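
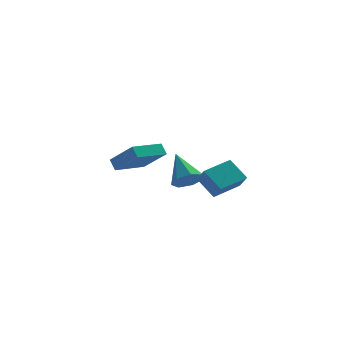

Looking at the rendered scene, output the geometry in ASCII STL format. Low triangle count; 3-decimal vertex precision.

solid 
facet normal -0.356 0.549 0.757
outer loop
vertex -2.579 1.786 3.239
vertex -0.985 3.229 2.942
vertex -3.827 2.882 1.858
endloop
endfacet
facet normal -0.735 -0.664 0.137
outer loop
vertex -3.535 2.431 1.238
vertex -2.579 1.786 3.239
vertex -3.827 2.882 1.858
endloop
endfacet
facet normal -0.356 0.549 0.757
outer loop
vertex -3.827 2.882 1.858
vertex -0.985 3.229 2.942
vertex -2.233 4.324 1.561
endloop
endfacet
facet normal -0.577 0.506 -0.640
outer loop
vertex -2.233 4.324 1.561
vertex -3.535 2.431 1.238
vertex -3.827 2.882 1.858
endloop
endfacet
facet normal 0.578 -0.506 0.640
outer loop
vertex -2.579 1.786 3.239
vertex -0.693 2.778 2.322
vertex -0.985 3.229 2.942
endloop
endfacet
facet normal -0.734 -0.665 0.137
outer loop
vertex -2.287 1.336 2.619
vertex -2.579 1.786 3.239
vertex -3.535 2.431 1.238
endloop
endfacet
facet normal 0.578 -0.507 0.640
outer loop
vertex -2.287 1.336 2.619
vertex -0.693 2.778 2.322
vertex -2.579 1.786 3.239
endloop
endfacet
facet normal 0.735 0.664 -0.137
outer loop
vertex -0.985 3.229 2.942
vertex -0.693 2.778 2.322
vertex -2.233 4.324 1.561
endloop
endfacet
facet normal -0.578 0.507 -0.640
outer loop
vertex -1.941 3.874 0.941
vertex -3.535 2.431 1.238
vertex -2.233 4.324 1.561
endloop
endfacet
facet normal 0.735 0.665 -0.136
outer loop
vertex -2.233 4.324 1.561
vertex -0.693 2.778 2.322
vertex -1.941 3.874 0.941
endloop
endfacet
facet normal 0.356 -0.549 -0.757
outer loop
vertex -1.941 3.874 0.941
vertex -2.287 1.336 2.619
vertex -3.535 2.431 1.238
endloop
endfacet
facet normal 0.355 -0.549 -0.757
outer loop
vertex -0.693 2.778 2.322
vertex -2.287 1.336 2.619
vertex -1.941 3.874 0.941
endloop
endfacet
facet normal -0.783 -0.581 -0.222
outer loop
vertex 1.972 -4.652 2.582
vertex 1.13 -3.895 3.566
vertex 1.649 -3.886 1.716
endloop
endfacet
facet normal 0.561 -0.505 -0.656
outer loop
vertex 3.05 -2.845 2.114
vertex 1.972 -4.652 2.582
vertex 1.649 -3.886 1.716
endloop
endfacet
facet normal -0.783 -0.581 -0.222
outer loop
vertex 1.649 -3.886 1.716
vertex 1.13 -3.895 3.566
vertex 0.807 -3.129 2.7
endloop
endfacet
facet normal -0.269 0.638 -0.721
outer loop
vertex 0.807 -3.129 2.7
vertex 3.05 -2.845 2.114
vertex 1.649 -3.886 1.716
endloop
endfacet
facet normal 0.269 -0.638 0.721
outer loop
vertex 1.972 -4.652 2.582
vertex 2.531 -2.854 3.964
vertex 1.13 -3.895 3.566
endloop
endfacet
facet normal 0.561 -0.505 -0.656
outer loop
vertex 3.373 -3.611 2.98
vertex 1.972 -4.652 2.582
vertex 3.05 -2.845 2.114
endloop
endfacet
facet normal 0.269 -0.638 0.721
outer loop
vertex 3.373 -3.611 2.98
vertex 2.531 -2.854 3.964
vertex 1.972 -4.652 2.582
endloop
endfacet
facet normal -0.561 0.505 0.656
outer loop
vertex 1.13 -3.895 3.566
vertex 2.531 -2.854 3.964
vertex 0.807 -3.129 2.7
endloop
endfacet
facet normal -0.269 0.638 -0.721
outer loop
vertex 2.208 -2.088 3.098
vertex 3.05 -2.845 2.114
vertex 0.807 -3.129 2.7
endloop
endfacet
facet normal -0.561 0.505 0.656
outer loop
vertex 0.807 -3.129 2.7
vertex 2.531 -2.854 3.964
vertex 2.208 -2.088 3.098
endloop
endfacet
facet normal 0.783 0.581 0.222
outer loop
vertex 2.208 -2.088 3.098
vertex 3.373 -3.611 2.98
vertex 3.05 -2.845 2.114
endloop
endfacet
facet normal 0.783 0.581 0.222
outer loop
vertex 2.531 -2.854 3.964
vertex 3.373 -3.611 2.98
vertex 2.208 -2.088 3.098
endloop
endfacet
facet normal 0.296 -0.688 -0.663
outer loop
vertex 1.256 -0.214 1.555
vertex 0.409 -0.639 1.618
vertex 0.683 0.05 1.025
endloop
endfacet
facet normal 0.499 0.860 -0.111
outer loop
vertex 1.256 -0.214 1.555
vertex 0.683 0.05 1.025
vertex -0.229 0.839 3.042
endloop
endfacet
facet normal 0.297 -0.688 -0.662
outer loop
vertex 0.683 0.05 1.025
vertex 0.409 -0.639 1.618
vertex -0.096 -0.206 0.941
endloop
endfacet
facet normal -0.236 0.864 -0.445
outer loop
vertex 0.683 0.05 1.025
vertex -0.096 -0.206 0.941
vertex -0.229 0.839 3.042
endloop
endfacet
facet normal 0.297 -0.688 -0.662
outer loop
vertex -0.096 -0.206 0.941
vertex 0.409 -0.639 1.618
vertex -0.495 -0.788 1.367
endloop
endfacet
facet normal -0.875 0.410 -0.259
outer loop
vertex -0.096 -0.206 0.941
vertex -0.495 -0.788 1.367
vertex -0.229 0.839 3.042
endloop
endfacet
facet normal 0.297 -0.688 -0.662
outer loop
vertex -0.495 -0.788 1.367
vertex 0.409 -0.639 1.618
vertex -0.213 -1.258 1.982
endloop
endfacet
facet normal -0.938 -0.162 0.306
outer loop
vertex -0.495 -0.788 1.367
vertex -0.213 -1.258 1.982
vertex -0.229 0.839 3.042
endloop
endfacet
facet normal 0.296 -0.688 -0.663
outer loop
vertex -0.213 -1.258 1.982
vertex 0.409 -0.639 1.618
vertex 0.538 -1.263 2.323
endloop
endfacet
facet normal -0.378 -0.420 0.825
outer loop
vertex -0.213 -1.258 1.982
vertex 0.538 -1.263 2.323
vertex -0.229 0.839 3.042
endloop
endfacet
facet normal 0.297 -0.687 -0.663
outer loop
vertex 0.538 -1.263 2.323
vertex 0.409 -0.639 1.618
vertex 1.191 -0.798 2.133
endloop
endfacet
facet normal 0.385 -0.170 0.907
outer loop
vertex 0.538 -1.263 2.323
vertex 1.191 -0.798 2.133
vertex -0.229 0.839 3.042
endloop
endfacet
facet normal 0.296 -0.688 -0.662
outer loop
vertex 1.191 -0.798 2.133
vertex 0.409 -0.639 1.618
vertex 1.256 -0.214 1.555
endloop
endfacet
facet normal 0.774 0.399 0.491
outer loop
vertex 1.191 -0.798 2.133
vertex 1.256 -0.214 1.555
vertex -0.229 0.839 3.042
endloop
endfacet

endsolid


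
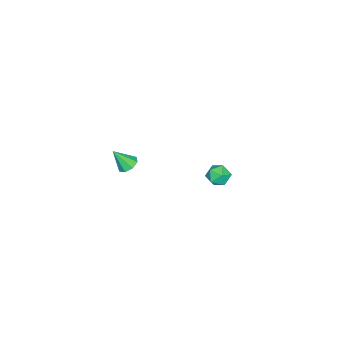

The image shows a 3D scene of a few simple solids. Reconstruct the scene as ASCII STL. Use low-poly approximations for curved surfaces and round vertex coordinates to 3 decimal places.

solid 
facet normal -0.708 0.516 0.482
outer loop
vertex -3.243 3.417 -2.06
vertex -2.863 3.432 -1.518
vertex -2.817 3.916 -1.968
endloop
endfacet
facet normal -0.722 0.657 -0.217
outer loop
vertex -3.243 3.417 -2.06
vertex -2.817 3.916 -1.968
vertex -2.884 3.644 -2.568
endloop
endfacet
facet normal -0.825 0.043 -0.564
outer loop
vertex -3.243 3.417 -2.06
vertex -2.884 3.644 -2.568
vertex -2.972 2.992 -2.489
endloop
endfacet
facet normal -0.874 -0.479 -0.078
outer loop
vertex -3.243 3.417 -2.06
vertex -2.972 2.992 -2.489
vertex -2.958 2.861 -1.84
endloop
endfacet
facet normal -0.802 -0.187 0.567
outer loop
vertex -3.243 3.417 -2.06
vertex -2.958 2.861 -1.84
vertex -2.863 3.432 -1.518
endloop
endfacet
facet normal -0.082 0.911 -0.404
outer loop
vertex -2.884 3.644 -2.568
vertex -2.817 3.916 -1.968
vertex -2.282 3.799 -2.34
endloop
endfacet
facet normal -0.059 0.683 0.728
outer loop
vertex -2.817 3.916 -1.968
vertex -2.863 3.432 -1.518
vertex -2.268 3.668 -1.691
endloop
endfacet
facet normal -0.211 -0.453 0.866
outer loop
vertex -2.863 3.432 -1.518
vertex -2.958 2.861 -1.84
vertex -2.356 3.016 -1.612
endloop
endfacet
facet normal -0.328 -0.927 -0.180
outer loop
vertex -2.958 2.861 -1.84
vertex -2.972 2.992 -2.489
vertex -2.423 2.744 -2.212
endloop
endfacet
facet normal -0.248 -0.084 -0.965
outer loop
vertex -2.972 2.992 -2.489
vertex -2.884 3.644 -2.568
vertex -2.377 3.228 -2.662
endloop
endfacet
facet normal 0.874 0.479 0.078
outer loop
vertex -1.997 3.243 -2.12
vertex -2.282 3.799 -2.34
vertex -2.268 3.668 -1.691
endloop
endfacet
facet normal 0.825 -0.043 0.564
outer loop
vertex -1.997 3.243 -2.12
vertex -2.268 3.668 -1.691
vertex -2.356 3.016 -1.612
endloop
endfacet
facet normal 0.722 -0.657 0.217
outer loop
vertex -1.997 3.243 -2.12
vertex -2.356 3.016 -1.612
vertex -2.423 2.744 -2.212
endloop
endfacet
facet normal 0.708 -0.516 -0.482
outer loop
vertex -1.997 3.243 -2.12
vertex -2.423 2.744 -2.212
vertex -2.377 3.228 -2.662
endloop
endfacet
facet normal 0.802 0.187 -0.567
outer loop
vertex -1.997 3.243 -2.12
vertex -2.377 3.228 -2.662
vertex -2.282 3.799 -2.34
endloop
endfacet
facet normal 0.328 0.927 0.180
outer loop
vertex -2.268 3.668 -1.691
vertex -2.282 3.799 -2.34
vertex -2.817 3.916 -1.968
endloop
endfacet
facet normal 0.248 0.084 0.965
outer loop
vertex -2.356 3.016 -1.612
vertex -2.268 3.668 -1.691
vertex -2.863 3.432 -1.518
endloop
endfacet
facet normal 0.082 -0.911 0.404
outer loop
vertex -2.423 2.744 -2.212
vertex -2.356 3.016 -1.612
vertex -2.958 2.861 -1.84
endloop
endfacet
facet normal 0.059 -0.683 -0.728
outer loop
vertex -2.377 3.228 -2.662
vertex -2.423 2.744 -2.212
vertex -2.972 2.992 -2.489
endloop
endfacet
facet normal 0.211 0.453 -0.866
outer loop
vertex -2.282 3.799 -2.34
vertex -2.377 3.228 -2.662
vertex -2.884 3.644 -2.568
endloop
endfacet
facet normal -0.265 0.503 -0.823
outer loop
vertex 4.075 1.757 3.194
vertex 3.685 1.967 3.448
vertex 4.173 2.093 3.368
endloop
endfacet
facet normal 0.960 -0.280 -0.000
outer loop
vertex 4.075 1.757 3.194
vertex 4.173 2.093 3.368
vertex 3.975 1.413 4.352
endloop
endfacet
facet normal -0.265 0.503 -0.823
outer loop
vertex 4.173 2.093 3.368
vertex 3.685 1.967 3.448
vertex 3.985 2.354 3.588
endloop
endfacet
facet normal 0.872 0.303 0.385
outer loop
vertex 4.173 2.093 3.368
vertex 3.985 2.354 3.588
vertex 3.975 1.413 4.352
endloop
endfacet
facet normal -0.264 0.503 -0.823
outer loop
vertex 3.985 2.354 3.588
vertex 3.685 1.967 3.448
vertex 3.622 2.389 3.726
endloop
endfacet
facet normal 0.336 0.592 0.733
outer loop
vertex 3.985 2.354 3.588
vertex 3.622 2.389 3.726
vertex 3.975 1.413 4.352
endloop
endfacet
facet normal -0.263 0.503 -0.823
outer loop
vertex 3.622 2.389 3.726
vertex 3.685 1.967 3.448
vertex 3.295 2.177 3.701
endloop
endfacet
facet normal -0.336 0.419 0.843
outer loop
vertex 3.622 2.389 3.726
vertex 3.295 2.177 3.701
vertex 3.975 1.413 4.352
endloop
endfacet
facet normal -0.263 0.503 -0.823
outer loop
vertex 3.295 2.177 3.701
vertex 3.685 1.967 3.448
vertex 3.197 1.841 3.527
endloop
endfacet
facet normal -0.752 -0.117 0.649
outer loop
vertex 3.295 2.177 3.701
vertex 3.197 1.841 3.527
vertex 3.975 1.413 4.352
endloop
endfacet
facet normal -0.263 0.504 -0.823
outer loop
vertex 3.197 1.841 3.527
vertex 3.685 1.967 3.448
vertex 3.385 1.58 3.307
endloop
endfacet
facet normal -0.664 -0.700 0.263
outer loop
vertex 3.197 1.841 3.527
vertex 3.385 1.58 3.307
vertex 3.975 1.413 4.352
endloop
endfacet
facet normal -0.264 0.504 -0.822
outer loop
vertex 3.385 1.58 3.307
vertex 3.685 1.967 3.448
vertex 3.748 1.545 3.169
endloop
endfacet
facet normal -0.128 -0.988 -0.086
outer loop
vertex 3.385 1.58 3.307
vertex 3.748 1.545 3.169
vertex 3.975 1.413 4.352
endloop
endfacet
facet normal -0.264 0.504 -0.822
outer loop
vertex 3.748 1.545 3.169
vertex 3.685 1.967 3.448
vertex 4.075 1.757 3.194
endloop
endfacet
facet normal 0.544 -0.816 -0.195
outer loop
vertex 3.748 1.545 3.169
vertex 4.075 1.757 3.194
vertex 3.975 1.413 4.352
endloop
endfacet

endsolid


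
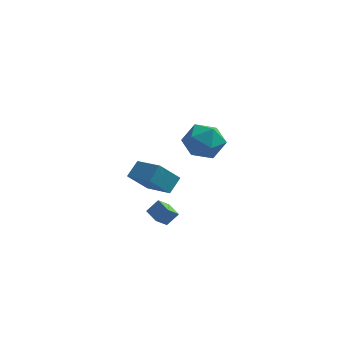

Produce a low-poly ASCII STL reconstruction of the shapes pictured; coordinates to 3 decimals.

solid 
facet normal -0.598 -0.358 -0.717
outer loop
vertex -2.593 1.246 -3.376
vertex -3.266 1.973 -3.177
vertex -2.121 1.877 -4.085
endloop
endfacet
facet normal 0.665 -0.720 -0.198
outer loop
vertex -1.534 2.227 -3.383
vertex -2.593 1.246 -3.376
vertex -2.121 1.877 -4.085
endloop
endfacet
facet normal -0.598 -0.358 -0.717
outer loop
vertex -2.121 1.877 -4.085
vertex -3.266 1.973 -3.177
vertex -2.794 2.603 -3.886
endloop
endfacet
facet normal 0.445 0.596 -0.669
outer loop
vertex -2.794 2.603 -3.886
vertex -1.534 2.227 -3.383
vertex -2.121 1.877 -4.085
endloop
endfacet
facet normal -0.445 -0.595 0.669
outer loop
vertex -2.593 1.246 -3.376
vertex -2.679 2.323 -2.475
vertex -3.266 1.973 -3.177
endloop
endfacet
facet normal 0.666 -0.720 -0.197
outer loop
vertex -2.006 1.597 -2.674
vertex -2.593 1.246 -3.376
vertex -1.534 2.227 -3.383
endloop
endfacet
facet normal -0.444 -0.595 0.669
outer loop
vertex -2.006 1.597 -2.674
vertex -2.679 2.323 -2.475
vertex -2.593 1.246 -3.376
endloop
endfacet
facet normal -0.665 0.720 0.197
outer loop
vertex -3.266 1.973 -3.177
vertex -2.679 2.323 -2.475
vertex -2.794 2.603 -3.886
endloop
endfacet
facet normal 0.445 0.595 -0.669
outer loop
vertex -2.207 2.954 -3.184
vertex -1.534 2.227 -3.383
vertex -2.794 2.603 -3.886
endloop
endfacet
facet normal -0.666 0.720 0.197
outer loop
vertex -2.794 2.603 -3.886
vertex -2.679 2.323 -2.475
vertex -2.207 2.954 -3.184
endloop
endfacet
facet normal 0.599 0.358 0.717
outer loop
vertex -2.207 2.954 -3.184
vertex -2.006 1.597 -2.674
vertex -1.534 2.227 -3.383
endloop
endfacet
facet normal 0.598 0.358 0.717
outer loop
vertex -2.679 2.323 -2.475
vertex -2.006 1.597 -2.674
vertex -2.207 2.954 -3.184
endloop
endfacet
facet normal -0.583 -0.354 0.732
outer loop
vertex -2.777 3.322 -0.36
vertex -4.291 4.564 -0.966
vertex -3.18 2.474 -1.091
endloop
endfacet
facet normal 0.739 -0.606 0.296
outer loop
vertex -2.189 3.076 -2.334
vertex -2.777 3.322 -0.36
vertex -3.18 2.474 -1.091
endloop
endfacet
facet normal -0.583 -0.354 0.732
outer loop
vertex -3.18 2.474 -1.091
vertex -4.291 4.564 -0.966
vertex -4.694 3.716 -1.697
endloop
endfacet
facet normal -0.338 -0.712 -0.615
outer loop
vertex -4.694 3.716 -1.697
vertex -2.189 3.076 -2.334
vertex -3.18 2.474 -1.091
endloop
endfacet
facet normal 0.338 0.712 0.615
outer loop
vertex -2.777 3.322 -0.36
vertex -3.3 5.166 -2.209
vertex -4.291 4.564 -0.966
endloop
endfacet
facet normal 0.739 -0.606 0.296
outer loop
vertex -1.786 3.924 -1.603
vertex -2.777 3.322 -0.36
vertex -2.189 3.076 -2.334
endloop
endfacet
facet normal 0.338 0.712 0.615
outer loop
vertex -1.786 3.924 -1.603
vertex -3.3 5.166 -2.209
vertex -2.777 3.322 -0.36
endloop
endfacet
facet normal -0.739 0.606 -0.296
outer loop
vertex -4.291 4.564 -0.966
vertex -3.3 5.166 -2.209
vertex -4.694 3.716 -1.697
endloop
endfacet
facet normal -0.338 -0.712 -0.615
outer loop
vertex -3.703 4.318 -2.94
vertex -2.189 3.076 -2.334
vertex -4.694 3.716 -1.697
endloop
endfacet
facet normal -0.739 0.606 -0.296
outer loop
vertex -4.694 3.716 -1.697
vertex -3.3 5.166 -2.209
vertex -3.703 4.318 -2.94
endloop
endfacet
facet normal 0.583 0.354 -0.732
outer loop
vertex -3.703 4.318 -2.94
vertex -1.786 3.924 -1.603
vertex -2.189 3.076 -2.334
endloop
endfacet
facet normal 0.583 0.354 -0.732
outer loop
vertex -3.3 5.166 -2.209
vertex -1.786 3.924 -1.603
vertex -3.703 4.318 -2.94
endloop
endfacet
facet normal -0.818 0.518 0.249
outer loop
vertex -0.415 1.354 3.58
vertex -1.039 0.293 3.739
vertex -0.427 0.802 4.691
endloop
endfacet
facet normal -0.226 0.873 0.432
outer loop
vertex -0.415 1.354 3.58
vertex -0.427 0.802 4.691
vertex 0.626 1.291 4.252
endloop
endfacet
facet normal 0.162 0.974 -0.159
outer loop
vertex -0.415 1.354 3.58
vertex 0.626 1.291 4.252
vertex 0.664 1.085 3.03
endloop
endfacet
facet normal -0.190 0.682 -0.707
outer loop
vertex -0.415 1.354 3.58
vertex 0.664 1.085 3.03
vertex -0.365 0.468 2.712
endloop
endfacet
facet normal -0.796 0.400 -0.454
outer loop
vertex -0.415 1.354 3.58
vertex -0.365 0.468 2.712
vertex -1.039 0.293 3.739
endloop
endfacet
facet normal 0.151 0.461 0.875
outer loop
vertex 0.626 1.291 4.252
vertex -0.427 0.802 4.691
vertex 0.645 0.192 4.828
endloop
endfacet
facet normal -0.807 -0.114 0.580
outer loop
vertex -0.427 0.802 4.691
vertex -1.039 0.293 3.739
vertex -0.384 -0.425 4.51
endloop
endfacet
facet normal -0.771 -0.306 -0.558
outer loop
vertex -1.039 0.293 3.739
vertex -0.365 0.468 2.712
vertex -0.346 -0.631 3.288
endloop
endfacet
facet normal 0.209 0.150 -0.966
outer loop
vertex -0.365 0.468 2.712
vertex 0.664 1.085 3.03
vertex 0.707 -0.142 2.849
endloop
endfacet
facet normal 0.778 0.623 -0.081
outer loop
vertex 0.664 1.085 3.03
vertex 0.626 1.291 4.252
vertex 1.319 0.367 3.801
endloop
endfacet
facet normal 0.190 -0.682 0.707
outer loop
vertex 0.695 -0.694 3.96
vertex 0.645 0.192 4.828
vertex -0.384 -0.425 4.51
endloop
endfacet
facet normal -0.162 -0.974 0.159
outer loop
vertex 0.695 -0.694 3.96
vertex -0.384 -0.425 4.51
vertex -0.346 -0.631 3.288
endloop
endfacet
facet normal 0.226 -0.873 -0.432
outer loop
vertex 0.695 -0.694 3.96
vertex -0.346 -0.631 3.288
vertex 0.707 -0.142 2.849
endloop
endfacet
facet normal 0.818 -0.518 -0.249
outer loop
vertex 0.695 -0.694 3.96
vertex 0.707 -0.142 2.849
vertex 1.319 0.367 3.801
endloop
endfacet
facet normal 0.796 -0.400 0.454
outer loop
vertex 0.695 -0.694 3.96
vertex 1.319 0.367 3.801
vertex 0.645 0.192 4.828
endloop
endfacet
facet normal -0.209 -0.150 0.966
outer loop
vertex -0.384 -0.425 4.51
vertex 0.645 0.192 4.828
vertex -0.427 0.802 4.691
endloop
endfacet
facet normal -0.778 -0.623 0.081
outer loop
vertex -0.346 -0.631 3.288
vertex -0.384 -0.425 4.51
vertex -1.039 0.293 3.739
endloop
endfacet
facet normal -0.151 -0.461 -0.875
outer loop
vertex 0.707 -0.142 2.849
vertex -0.346 -0.631 3.288
vertex -0.365 0.468 2.712
endloop
endfacet
facet normal 0.807 0.114 -0.580
outer loop
vertex 1.319 0.367 3.801
vertex 0.707 -0.142 2.849
vertex 0.664 1.085 3.03
endloop
endfacet
facet normal 0.771 0.306 0.558
outer loop
vertex 0.645 0.192 4.828
vertex 1.319 0.367 3.801
vertex 0.626 1.291 4.252
endloop
endfacet

endsolid


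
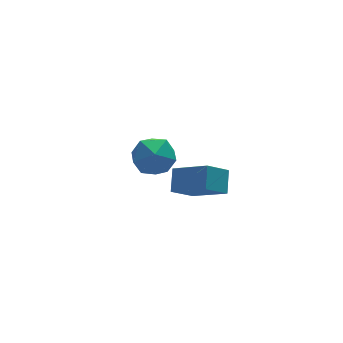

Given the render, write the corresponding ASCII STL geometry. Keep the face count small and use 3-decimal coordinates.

solid 
facet normal -0.792 -0.101 0.603
outer loop
vertex -2.564 -3.683 0.114
vertex -2.128 -2.887 0.82
vertex -3.489 -2.305 -0.87
endloop
endfacet
facet normal -0.379 -0.693 -0.614
outer loop
vertex -2.452 -2.173 -1.66
vertex -2.564 -3.683 0.114
vertex -3.489 -2.305 -0.87
endloop
endfacet
facet normal -0.792 -0.100 0.603
outer loop
vertex -3.489 -2.305 -0.87
vertex -2.128 -2.887 0.82
vertex -3.053 -1.508 -0.165
endloop
endfacet
facet normal -0.480 0.714 -0.510
outer loop
vertex -3.053 -1.508 -0.165
vertex -2.452 -2.173 -1.66
vertex -3.489 -2.305 -0.87
endloop
endfacet
facet normal 0.479 -0.715 0.510
outer loop
vertex -2.564 -3.683 0.114
vertex -1.091 -2.755 0.03
vertex -2.128 -2.887 0.82
endloop
endfacet
facet normal -0.379 -0.693 -0.614
outer loop
vertex -1.527 -3.552 -0.675
vertex -2.564 -3.683 0.114
vertex -2.452 -2.173 -1.66
endloop
endfacet
facet normal 0.479 -0.714 0.511
outer loop
vertex -1.527 -3.552 -0.675
vertex -1.091 -2.755 0.03
vertex -2.564 -3.683 0.114
endloop
endfacet
facet normal 0.379 0.693 0.614
outer loop
vertex -2.128 -2.887 0.82
vertex -1.091 -2.755 0.03
vertex -3.053 -1.508 -0.165
endloop
endfacet
facet normal -0.478 0.715 -0.510
outer loop
vertex -2.016 -1.377 -0.954
vertex -2.452 -2.173 -1.66
vertex -3.053 -1.508 -0.165
endloop
endfacet
facet normal 0.379 0.693 0.613
outer loop
vertex -3.053 -1.508 -0.165
vertex -1.091 -2.755 0.03
vertex -2.016 -1.377 -0.954
endloop
endfacet
facet normal 0.792 0.101 -0.603
outer loop
vertex -2.016 -1.377 -0.954
vertex -1.527 -3.552 -0.675
vertex -2.452 -2.173 -1.66
endloop
endfacet
facet normal 0.791 0.101 -0.603
outer loop
vertex -1.091 -2.755 0.03
vertex -1.527 -3.552 -0.675
vertex -2.016 -1.377 -0.954
endloop
endfacet
facet normal -0.032 -0.099 0.995
outer loop
vertex -2.686 2.816 -1.925
vertex -2.465 1.686 -2.03
vertex -1.593 2.439 -1.927
endloop
endfacet
facet normal 0.192 0.553 0.810
outer loop
vertex -2.686 2.816 -1.925
vertex -1.593 2.439 -1.927
vertex -1.875 3.395 -2.513
endloop
endfacet
facet normal -0.314 0.856 0.411
outer loop
vertex -2.686 2.816 -1.925
vertex -1.875 3.395 -2.513
vertex -2.922 3.234 -2.977
endloop
endfacet
facet normal -0.852 0.392 0.347
outer loop
vertex -2.686 2.816 -1.925
vertex -2.922 3.234 -2.977
vertex -3.287 2.177 -2.679
endloop
endfacet
facet normal -0.678 -0.198 0.708
outer loop
vertex -2.686 2.816 -1.925
vertex -3.287 2.177 -2.679
vertex -2.465 1.686 -2.03
endloop
endfacet
facet normal 0.777 0.479 0.408
outer loop
vertex -1.875 3.395 -2.513
vertex -1.593 2.439 -1.927
vertex -1.153 2.623 -2.981
endloop
endfacet
facet normal 0.414 -0.575 0.706
outer loop
vertex -1.593 2.439 -1.927
vertex -2.465 1.686 -2.03
vertex -1.518 1.566 -2.683
endloop
endfacet
facet normal -0.631 -0.737 0.242
outer loop
vertex -2.465 1.686 -2.03
vertex -3.287 2.177 -2.679
vertex -2.565 1.405 -3.147
endloop
endfacet
facet normal -0.913 0.219 -0.343
outer loop
vertex -3.287 2.177 -2.679
vertex -2.922 3.234 -2.977
vertex -2.847 2.361 -3.733
endloop
endfacet
facet normal -0.043 0.970 -0.240
outer loop
vertex -2.922 3.234 -2.977
vertex -1.875 3.395 -2.513
vertex -1.975 3.114 -3.63
endloop
endfacet
facet normal 0.852 -0.392 -0.347
outer loop
vertex -1.754 1.984 -3.735
vertex -1.153 2.623 -2.981
vertex -1.518 1.566 -2.683
endloop
endfacet
facet normal 0.314 -0.856 -0.411
outer loop
vertex -1.754 1.984 -3.735
vertex -1.518 1.566 -2.683
vertex -2.565 1.405 -3.147
endloop
endfacet
facet normal -0.192 -0.553 -0.810
outer loop
vertex -1.754 1.984 -3.735
vertex -2.565 1.405 -3.147
vertex -2.847 2.361 -3.733
endloop
endfacet
facet normal 0.032 0.099 -0.995
outer loop
vertex -1.754 1.984 -3.735
vertex -2.847 2.361 -3.733
vertex -1.975 3.114 -3.63
endloop
endfacet
facet normal 0.678 0.198 -0.708
outer loop
vertex -1.754 1.984 -3.735
vertex -1.975 3.114 -3.63
vertex -1.153 2.623 -2.981
endloop
endfacet
facet normal 0.913 -0.219 0.343
outer loop
vertex -1.518 1.566 -2.683
vertex -1.153 2.623 -2.981
vertex -1.593 2.439 -1.927
endloop
endfacet
facet normal 0.043 -0.970 0.240
outer loop
vertex -2.565 1.405 -3.147
vertex -1.518 1.566 -2.683
vertex -2.465 1.686 -2.03
endloop
endfacet
facet normal -0.777 -0.479 -0.408
outer loop
vertex -2.847 2.361 -3.733
vertex -2.565 1.405 -3.147
vertex -3.287 2.177 -2.679
endloop
endfacet
facet normal -0.414 0.575 -0.706
outer loop
vertex -1.975 3.114 -3.63
vertex -2.847 2.361 -3.733
vertex -2.922 3.234 -2.977
endloop
endfacet
facet normal 0.631 0.737 -0.242
outer loop
vertex -1.153 2.623 -2.981
vertex -1.975 3.114 -3.63
vertex -1.875 3.395 -2.513
endloop
endfacet

endsolid


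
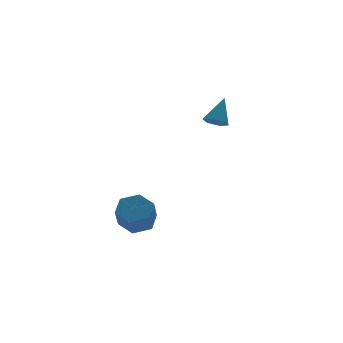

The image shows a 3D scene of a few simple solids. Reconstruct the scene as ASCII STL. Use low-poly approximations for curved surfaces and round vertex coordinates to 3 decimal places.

solid 
facet normal 0.335 0.571 -0.749
outer loop
vertex -2.734 -1.054 -4.031
vertex -3.703 -0.809 -4.278
vertex -3.181 -0.231 -3.604
endloop
endfacet
facet normal 0.836 0.186 0.516
outer loop
vertex -2.734 -1.054 -4.031
vertex -3.181 -0.231 -3.604
vertex -3.287 -1.996 -2.795
endloop
endfacet
facet normal 0.836 0.187 0.517
outer loop
vertex -3.287 -1.996 -2.795
vertex -3.181 -0.231 -3.604
vertex -3.735 -1.173 -2.368
endloop
endfacet
facet normal -0.335 -0.571 0.749
outer loop
vertex -3.287 -1.996 -2.795
vertex -3.735 -1.173 -2.368
vertex -4.257 -1.751 -3.042
endloop
endfacet
facet normal 0.336 0.571 -0.749
outer loop
vertex -3.181 -0.231 -3.604
vertex -3.703 -0.809 -4.278
vertex -4.151 0.015 -3.851
endloop
endfacet
facet normal 0.042 0.785 0.617
outer loop
vertex -3.181 -0.231 -3.604
vertex -4.151 0.015 -3.851
vertex -3.735 -1.173 -2.368
endloop
endfacet
facet normal 0.042 0.785 0.617
outer loop
vertex -3.735 -1.173 -2.368
vertex -4.151 0.015 -3.851
vertex -4.704 -0.927 -2.615
endloop
endfacet
facet normal -0.336 -0.571 0.749
outer loop
vertex -3.735 -1.173 -2.368
vertex -4.704 -0.927 -2.615
vertex -4.257 -1.751 -3.042
endloop
endfacet
facet normal 0.335 0.571 -0.750
outer loop
vertex -4.151 0.015 -3.851
vertex -3.703 -0.809 -4.278
vertex -4.673 -0.564 -4.525
endloop
endfacet
facet normal -0.795 0.599 0.101
outer loop
vertex -4.151 0.015 -3.851
vertex -4.673 -0.564 -4.525
vertex -4.704 -0.927 -2.615
endloop
endfacet
facet normal -0.795 0.599 0.101
outer loop
vertex -4.704 -0.927 -2.615
vertex -4.673 -0.564 -4.525
vertex -5.226 -1.506 -3.289
endloop
endfacet
facet normal -0.335 -0.570 0.750
outer loop
vertex -4.704 -0.927 -2.615
vertex -5.226 -1.506 -3.289
vertex -4.257 -1.751 -3.042
endloop
endfacet
facet normal 0.335 0.571 -0.749
outer loop
vertex -4.673 -0.564 -4.525
vertex -3.703 -0.809 -4.278
vertex -4.225 -1.387 -4.952
endloop
endfacet
facet normal -0.836 -0.187 -0.516
outer loop
vertex -4.673 -0.564 -4.525
vertex -4.225 -1.387 -4.952
vertex -5.226 -1.506 -3.289
endloop
endfacet
facet normal -0.836 -0.186 -0.516
outer loop
vertex -5.226 -1.506 -3.289
vertex -4.225 -1.387 -4.952
vertex -4.779 -2.329 -3.716
endloop
endfacet
facet normal -0.335 -0.571 0.749
outer loop
vertex -5.226 -1.506 -3.289
vertex -4.779 -2.329 -3.716
vertex -4.257 -1.751 -3.042
endloop
endfacet
facet normal 0.336 0.571 -0.749
outer loop
vertex -4.225 -1.387 -4.952
vertex -3.703 -0.809 -4.278
vertex -3.256 -1.633 -4.705
endloop
endfacet
facet normal -0.042 -0.785 -0.617
outer loop
vertex -4.225 -1.387 -4.952
vertex -3.256 -1.633 -4.705
vertex -4.779 -2.329 -3.716
endloop
endfacet
facet normal -0.042 -0.785 -0.617
outer loop
vertex -4.779 -2.329 -3.716
vertex -3.256 -1.633 -4.705
vertex -3.809 -2.575 -3.469
endloop
endfacet
facet normal -0.336 -0.571 0.749
outer loop
vertex -4.779 -2.329 -3.716
vertex -3.809 -2.575 -3.469
vertex -4.257 -1.751 -3.042
endloop
endfacet
facet normal 0.335 0.570 -0.750
outer loop
vertex -3.256 -1.633 -4.705
vertex -3.703 -0.809 -4.278
vertex -2.734 -1.054 -4.031
endloop
endfacet
facet normal 0.795 -0.599 -0.101
outer loop
vertex -3.256 -1.633 -4.705
vertex -2.734 -1.054 -4.031
vertex -3.809 -2.575 -3.469
endloop
endfacet
facet normal 0.795 -0.599 -0.101
outer loop
vertex -3.809 -2.575 -3.469
vertex -2.734 -1.054 -4.031
vertex -3.287 -1.996 -2.795
endloop
endfacet
facet normal -0.335 -0.571 0.750
outer loop
vertex -3.809 -2.575 -3.469
vertex -3.287 -1.996 -2.795
vertex -4.257 -1.751 -3.042
endloop
endfacet
facet normal -0.467 -0.378 -0.799
outer loop
vertex 3.329 3.132 0.261
vertex 2.695 3.438 0.487
vertex 3.15 3.816 0.042
endloop
endfacet
facet normal 0.956 0.175 -0.235
outer loop
vertex 3.329 3.132 0.261
vertex 3.15 3.816 0.042
vertex 3.565 4.142 1.973
endloop
endfacet
facet normal -0.467 -0.378 -0.799
outer loop
vertex 3.15 3.816 0.042
vertex 2.695 3.438 0.487
vertex 2.516 4.122 0.268
endloop
endfacet
facet normal 0.356 0.906 -0.229
outer loop
vertex 3.15 3.816 0.042
vertex 2.516 4.122 0.268
vertex 3.565 4.142 1.973
endloop
endfacet
facet normal -0.468 -0.378 -0.799
outer loop
vertex 2.516 4.122 0.268
vertex 2.695 3.438 0.487
vertex 2.061 3.745 0.713
endloop
endfacet
facet normal -0.448 0.854 0.265
outer loop
vertex 2.516 4.122 0.268
vertex 2.061 3.745 0.713
vertex 3.565 4.142 1.973
endloop
endfacet
facet normal -0.468 -0.378 -0.799
outer loop
vertex 2.061 3.745 0.713
vertex 2.695 3.438 0.487
vertex 2.24 3.061 0.932
endloop
endfacet
facet normal -0.652 0.071 0.755
outer loop
vertex 2.061 3.745 0.713
vertex 2.24 3.061 0.932
vertex 3.565 4.142 1.973
endloop
endfacet
facet normal -0.467 -0.379 -0.799
outer loop
vertex 2.24 3.061 0.932
vertex 2.695 3.438 0.487
vertex 2.874 2.755 0.706
endloop
endfacet
facet normal -0.051 -0.660 0.750
outer loop
vertex 2.24 3.061 0.932
vertex 2.874 2.755 0.706
vertex 3.565 4.142 1.973
endloop
endfacet
facet normal -0.467 -0.379 -0.799
outer loop
vertex 2.874 2.755 0.706
vertex 2.695 3.438 0.487
vertex 3.329 3.132 0.261
endloop
endfacet
facet normal 0.752 -0.607 0.255
outer loop
vertex 2.874 2.755 0.706
vertex 3.329 3.132 0.261
vertex 3.565 4.142 1.973
endloop
endfacet

endsolid


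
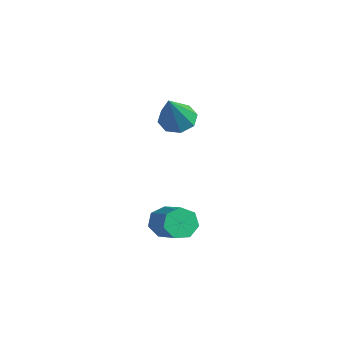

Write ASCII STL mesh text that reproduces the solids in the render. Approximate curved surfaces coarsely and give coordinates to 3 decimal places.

solid 
facet normal -0.844 0.168 -0.509
outer loop
vertex 3.568 -2.872 -3.77
vertex 3.206 -2.98 -3.205
vertex 3.463 -2.395 -3.438
endloop
endfacet
facet normal 0.506 0.565 -0.652
outer loop
vertex 3.568 -2.872 -3.77
vertex 3.463 -2.395 -3.438
vertex 4.877 -3.132 -2.98
endloop
endfacet
facet normal 0.506 0.566 -0.651
outer loop
vertex 4.877 -3.132 -2.98
vertex 3.463 -2.395 -3.438
vertex 4.771 -2.656 -2.649
endloop
endfacet
facet normal 0.844 -0.167 0.510
outer loop
vertex 4.877 -3.132 -2.98
vertex 4.771 -2.656 -2.649
vertex 4.514 -3.24 -2.415
endloop
endfacet
facet normal -0.844 0.168 -0.510
outer loop
vertex 3.463 -2.395 -3.438
vertex 3.206 -2.98 -3.205
vertex 3.164 -2.359 -2.931
endloop
endfacet
facet normal 0.176 0.984 0.034
outer loop
vertex 3.463 -2.395 -3.438
vertex 3.164 -2.359 -2.931
vertex 4.771 -2.656 -2.649
endloop
endfacet
facet normal 0.176 0.984 0.032
outer loop
vertex 4.771 -2.656 -2.649
vertex 3.164 -2.359 -2.931
vertex 4.472 -2.619 -2.141
endloop
endfacet
facet normal 0.844 -0.168 0.509
outer loop
vertex 4.771 -2.656 -2.649
vertex 4.472 -2.619 -2.141
vertex 4.514 -3.24 -2.415
endloop
endfacet
facet normal -0.844 0.168 -0.509
outer loop
vertex 3.164 -2.359 -2.931
vertex 3.206 -2.98 -3.205
vertex 2.897 -2.79 -2.63
endloop
endfacet
facet normal -0.287 0.662 0.693
outer loop
vertex 3.164 -2.359 -2.931
vertex 2.897 -2.79 -2.63
vertex 4.472 -2.619 -2.141
endloop
endfacet
facet normal -0.287 0.662 0.693
outer loop
vertex 4.472 -2.619 -2.141
vertex 2.897 -2.79 -2.63
vertex 4.205 -3.05 -1.84
endloop
endfacet
facet normal 0.844 -0.168 0.509
outer loop
vertex 4.472 -2.619 -2.141
vertex 4.205 -3.05 -1.84
vertex 4.514 -3.24 -2.415
endloop
endfacet
facet normal -0.844 0.169 -0.509
outer loop
vertex 2.897 -2.79 -2.63
vertex 3.206 -2.98 -3.205
vertex 2.862 -3.364 -2.762
endloop
endfacet
facet normal -0.533 -0.159 0.831
outer loop
vertex 2.897 -2.79 -2.63
vertex 2.862 -3.364 -2.762
vertex 4.205 -3.05 -1.84
endloop
endfacet
facet normal -0.533 -0.159 0.831
outer loop
vertex 4.205 -3.05 -1.84
vertex 2.862 -3.364 -2.762
vertex 4.17 -3.624 -1.972
endloop
endfacet
facet normal 0.844 -0.169 0.509
outer loop
vertex 4.205 -3.05 -1.84
vertex 4.17 -3.624 -1.972
vertex 4.514 -3.24 -2.415
endloop
endfacet
facet normal -0.844 0.168 -0.510
outer loop
vertex 2.862 -3.364 -2.762
vertex 3.206 -2.98 -3.205
vertex 3.086 -3.649 -3.227
endloop
endfacet
facet normal -0.379 -0.859 0.344
outer loop
vertex 2.862 -3.364 -2.762
vertex 3.086 -3.649 -3.227
vertex 4.17 -3.624 -1.972
endloop
endfacet
facet normal -0.378 -0.860 0.344
outer loop
vertex 4.17 -3.624 -1.972
vertex 3.086 -3.649 -3.227
vertex 4.395 -3.909 -2.437
endloop
endfacet
facet normal 0.844 -0.167 0.510
outer loop
vertex 4.17 -3.624 -1.972
vertex 4.395 -3.909 -2.437
vertex 4.514 -3.24 -2.415
endloop
endfacet
facet normal -0.844 0.168 -0.510
outer loop
vertex 3.086 -3.649 -3.227
vertex 3.206 -2.98 -3.205
vertex 3.401 -3.43 -3.676
endloop
endfacet
facet normal 0.061 -0.913 -0.402
outer loop
vertex 3.086 -3.649 -3.227
vertex 3.401 -3.43 -3.676
vertex 4.395 -3.909 -2.437
endloop
endfacet
facet normal 0.062 -0.913 -0.402
outer loop
vertex 4.395 -3.909 -2.437
vertex 3.401 -3.43 -3.676
vertex 4.709 -3.69 -2.886
endloop
endfacet
facet normal 0.844 -0.167 0.509
outer loop
vertex 4.395 -3.909 -2.437
vertex 4.709 -3.69 -2.886
vertex 4.514 -3.24 -2.415
endloop
endfacet
facet normal -0.844 0.167 -0.509
outer loop
vertex 3.401 -3.43 -3.676
vertex 3.206 -2.98 -3.205
vertex 3.568 -2.872 -3.77
endloop
endfacet
facet normal 0.455 -0.279 -0.846
outer loop
vertex 3.401 -3.43 -3.676
vertex 3.568 -2.872 -3.77
vertex 4.709 -3.69 -2.886
endloop
endfacet
facet normal 0.455 -0.279 -0.846
outer loop
vertex 4.709 -3.69 -2.886
vertex 3.568 -2.872 -3.77
vertex 4.877 -3.132 -2.98
endloop
endfacet
facet normal 0.844 -0.168 0.510
outer loop
vertex 4.709 -3.69 -2.886
vertex 4.877 -3.132 -2.98
vertex 4.514 -3.24 -2.415
endloop
endfacet
facet normal -0.327 0.455 -0.828
outer loop
vertex 2.018 -1.437 0.3
vertex 1.442 -1.165 0.677
vertex 2.13 -0.933 0.533
endloop
endfacet
facet normal 0.980 -0.187 -0.066
outer loop
vertex 2.018 -1.437 0.3
vertex 2.13 -0.933 0.533
vertex 2.038 -1.995 2.183
endloop
endfacet
facet normal -0.327 0.455 -0.828
outer loop
vertex 2.13 -0.933 0.533
vertex 1.442 -1.165 0.677
vertex 1.839 -0.565 0.85
endloop
endfacet
facet normal 0.857 0.410 0.311
outer loop
vertex 2.13 -0.933 0.533
vertex 1.839 -0.565 0.85
vertex 2.038 -1.995 2.183
endloop
endfacet
facet normal -0.328 0.456 -0.828
outer loop
vertex 1.839 -0.565 0.85
vertex 1.442 -1.165 0.677
vertex 1.316 -0.549 1.066
endloop
endfacet
facet normal 0.300 0.672 0.677
outer loop
vertex 1.839 -0.565 0.85
vertex 1.316 -0.549 1.066
vertex 2.038 -1.995 2.183
endloop
endfacet
facet normal -0.327 0.456 -0.828
outer loop
vertex 1.316 -0.549 1.066
vertex 1.442 -1.165 0.677
vertex 0.866 -0.893 1.054
endloop
endfacet
facet normal -0.365 0.448 0.816
outer loop
vertex 1.316 -0.549 1.066
vertex 0.866 -0.893 1.054
vertex 2.038 -1.995 2.183
endloop
endfacet
facet normal -0.327 0.455 -0.828
outer loop
vertex 0.866 -0.893 1.054
vertex 1.442 -1.165 0.677
vertex 0.754 -1.397 0.821
endloop
endfacet
facet normal -0.750 -0.133 0.648
outer loop
vertex 0.866 -0.893 1.054
vertex 0.754 -1.397 0.821
vertex 2.038 -1.995 2.183
endloop
endfacet
facet normal -0.327 0.456 -0.827
outer loop
vertex 0.754 -1.397 0.821
vertex 1.442 -1.165 0.677
vertex 1.045 -1.765 0.503
endloop
endfacet
facet normal -0.627 -0.730 0.271
outer loop
vertex 0.754 -1.397 0.821
vertex 1.045 -1.765 0.503
vertex 2.038 -1.995 2.183
endloop
endfacet
facet normal -0.326 0.456 -0.828
outer loop
vertex 1.045 -1.765 0.503
vertex 1.442 -1.165 0.677
vertex 1.569 -1.782 0.287
endloop
endfacet
facet normal -0.071 -0.993 -0.094
outer loop
vertex 1.045 -1.765 0.503
vertex 1.569 -1.782 0.287
vertex 2.038 -1.995 2.183
endloop
endfacet
facet normal -0.326 0.456 -0.828
outer loop
vertex 1.569 -1.782 0.287
vertex 1.442 -1.165 0.677
vertex 2.018 -1.437 0.3
endloop
endfacet
facet normal 0.597 -0.768 -0.234
outer loop
vertex 1.569 -1.782 0.287
vertex 2.018 -1.437 0.3
vertex 2.038 -1.995 2.183
endloop
endfacet

endsolid


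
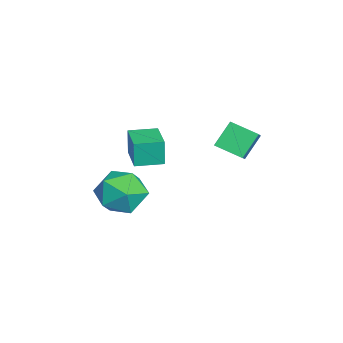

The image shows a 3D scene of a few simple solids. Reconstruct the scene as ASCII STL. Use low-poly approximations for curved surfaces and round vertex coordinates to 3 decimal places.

solid 
facet normal -0.451 0.502 0.738
outer loop
vertex 2.842 2.946 2.217
vertex 3.278 3.931 1.814
vertex 1.646 3.126 1.365
endloop
endfacet
facet normal -0.379 -0.856 0.351
outer loop
vertex 2.182 2.529 0.486
vertex 2.842 2.946 2.217
vertex 1.646 3.126 1.365
endloop
endfacet
facet normal -0.450 0.501 0.739
outer loop
vertex 1.646 3.126 1.365
vertex 3.278 3.931 1.814
vertex 2.081 4.111 0.962
endloop
endfacet
facet normal -0.809 0.122 -0.576
outer loop
vertex 2.081 4.111 0.962
vertex 2.182 2.529 0.486
vertex 1.646 3.126 1.365
endloop
endfacet
facet normal 0.808 -0.122 0.576
outer loop
vertex 2.842 2.946 2.217
vertex 3.814 3.334 0.935
vertex 3.278 3.931 1.814
endloop
endfacet
facet normal -0.378 -0.857 0.351
outer loop
vertex 3.379 2.349 1.338
vertex 2.842 2.946 2.217
vertex 2.182 2.529 0.486
endloop
endfacet
facet normal 0.808 -0.121 0.576
outer loop
vertex 3.379 2.349 1.338
vertex 3.814 3.334 0.935
vertex 2.842 2.946 2.217
endloop
endfacet
facet normal 0.379 0.856 -0.351
outer loop
vertex 3.278 3.931 1.814
vertex 3.814 3.334 0.935
vertex 2.081 4.111 0.962
endloop
endfacet
facet normal -0.808 0.122 -0.576
outer loop
vertex 2.618 3.514 0.083
vertex 2.182 2.529 0.486
vertex 2.081 4.111 0.962
endloop
endfacet
facet normal 0.379 0.857 -0.351
outer loop
vertex 2.081 4.111 0.962
vertex 3.814 3.334 0.935
vertex 2.618 3.514 0.083
endloop
endfacet
facet normal 0.450 -0.502 -0.739
outer loop
vertex 2.618 3.514 0.083
vertex 3.379 2.349 1.338
vertex 2.182 2.529 0.486
endloop
endfacet
facet normal 0.451 -0.501 -0.739
outer loop
vertex 3.814 3.334 0.935
vertex 3.379 2.349 1.338
vertex 2.618 3.514 0.083
endloop
endfacet
facet normal -0.983 -0.148 -0.106
outer loop
vertex 0.886 -0.694 0.575
vertex 0.719 0.423 0.56
vertex 1.005 -0.691 -0.529
endloop
endfacet
facet normal 0.148 -0.989 0.013
outer loop
vertex 2.381 -0.483 -0.38
vertex 0.886 -0.694 0.575
vertex 1.005 -0.691 -0.529
endloop
endfacet
facet normal -0.983 -0.149 -0.106
outer loop
vertex 1.005 -0.691 -0.529
vertex 0.719 0.423 0.56
vertex 0.837 0.426 -0.543
endloop
endfacet
facet normal 0.107 0.004 -0.994
outer loop
vertex 0.837 0.426 -0.543
vertex 2.381 -0.483 -0.38
vertex 1.005 -0.691 -0.529
endloop
endfacet
facet normal -0.107 -0.003 0.994
outer loop
vertex 0.886 -0.694 0.575
vertex 2.095 0.631 0.709
vertex 0.719 0.423 0.56
endloop
endfacet
facet normal 0.148 -0.989 0.013
outer loop
vertex 2.263 -0.486 0.723
vertex 0.886 -0.694 0.575
vertex 2.381 -0.483 -0.38
endloop
endfacet
facet normal -0.106 -0.004 0.994
outer loop
vertex 2.263 -0.486 0.723
vertex 2.095 0.631 0.709
vertex 0.886 -0.694 0.575
endloop
endfacet
facet normal -0.148 0.989 -0.013
outer loop
vertex 0.719 0.423 0.56
vertex 2.095 0.631 0.709
vertex 0.837 0.426 -0.543
endloop
endfacet
facet normal 0.106 0.003 -0.994
outer loop
vertex 2.214 0.634 -0.395
vertex 2.381 -0.483 -0.38
vertex 0.837 0.426 -0.543
endloop
endfacet
facet normal -0.148 0.989 -0.013
outer loop
vertex 0.837 0.426 -0.543
vertex 2.095 0.631 0.709
vertex 2.214 0.634 -0.395
endloop
endfacet
facet normal 0.983 0.148 0.106
outer loop
vertex 2.214 0.634 -0.395
vertex 2.263 -0.486 0.723
vertex 2.381 -0.483 -0.38
endloop
endfacet
facet normal 0.983 0.149 0.106
outer loop
vertex 2.095 0.631 0.709
vertex 2.263 -0.486 0.723
vertex 2.214 0.634 -0.395
endloop
endfacet
facet normal -0.784 0.436 -0.443
outer loop
vertex 0.858 -0.326 -3.473
vertex 0.193 -1.186 -3.142
vertex 0.321 -0.277 -2.474
endloop
endfacet
facet normal -0.316 0.924 -0.215
outer loop
vertex 0.858 -0.326 -3.473
vertex 0.321 -0.277 -2.474
vertex 1.398 0.072 -2.558
endloop
endfacet
facet normal 0.312 0.790 -0.528
outer loop
vertex 0.858 -0.326 -3.473
vertex 1.398 0.072 -2.558
vertex 1.937 -0.622 -3.278
endloop
endfacet
facet normal 0.231 0.219 -0.948
outer loop
vertex 0.858 -0.326 -3.473
vertex 1.937 -0.622 -3.278
vertex 1.192 -1.399 -3.639
endloop
endfacet
facet normal -0.445 -0.000 -0.895
outer loop
vertex 0.858 -0.326 -3.473
vertex 1.192 -1.399 -3.639
vertex 0.193 -1.186 -3.142
endloop
endfacet
facet normal -0.234 0.841 0.488
outer loop
vertex 1.398 0.072 -2.558
vertex 0.321 -0.277 -2.474
vertex 1.068 -0.541 -1.661
endloop
endfacet
facet normal -0.991 0.051 0.121
outer loop
vertex 0.321 -0.277 -2.474
vertex 0.193 -1.186 -3.142
vertex 0.323 -1.318 -2.022
endloop
endfacet
facet normal -0.444 -0.655 -0.611
outer loop
vertex 0.193 -1.186 -3.142
vertex 1.192 -1.399 -3.639
vertex 0.862 -2.012 -2.742
endloop
endfacet
facet normal 0.651 -0.301 -0.696
outer loop
vertex 1.192 -1.399 -3.639
vertex 1.937 -0.622 -3.278
vertex 1.939 -1.663 -2.826
endloop
endfacet
facet normal 0.781 0.624 -0.017
outer loop
vertex 1.937 -0.622 -3.278
vertex 1.398 0.072 -2.558
vertex 2.067 -0.754 -2.158
endloop
endfacet
facet normal -0.231 -0.219 0.948
outer loop
vertex 1.402 -1.614 -1.827
vertex 1.068 -0.541 -1.661
vertex 0.323 -1.318 -2.022
endloop
endfacet
facet normal -0.312 -0.790 0.528
outer loop
vertex 1.402 -1.614 -1.827
vertex 0.323 -1.318 -2.022
vertex 0.862 -2.012 -2.742
endloop
endfacet
facet normal 0.316 -0.924 0.215
outer loop
vertex 1.402 -1.614 -1.827
vertex 0.862 -2.012 -2.742
vertex 1.939 -1.663 -2.826
endloop
endfacet
facet normal 0.784 -0.436 0.443
outer loop
vertex 1.402 -1.614 -1.827
vertex 1.939 -1.663 -2.826
vertex 2.067 -0.754 -2.158
endloop
endfacet
facet normal 0.445 0.000 0.895
outer loop
vertex 1.402 -1.614 -1.827
vertex 2.067 -0.754 -2.158
vertex 1.068 -0.541 -1.661
endloop
endfacet
facet normal -0.651 0.301 0.696
outer loop
vertex 0.323 -1.318 -2.022
vertex 1.068 -0.541 -1.661
vertex 0.321 -0.277 -2.474
endloop
endfacet
facet normal -0.781 -0.624 0.017
outer loop
vertex 0.862 -2.012 -2.742
vertex 0.323 -1.318 -2.022
vertex 0.193 -1.186 -3.142
endloop
endfacet
facet normal 0.234 -0.841 -0.488
outer loop
vertex 1.939 -1.663 -2.826
vertex 0.862 -2.012 -2.742
vertex 1.192 -1.399 -3.639
endloop
endfacet
facet normal 0.991 -0.051 -0.121
outer loop
vertex 2.067 -0.754 -2.158
vertex 1.939 -1.663 -2.826
vertex 1.937 -0.622 -3.278
endloop
endfacet
facet normal 0.444 0.655 0.611
outer loop
vertex 1.068 -0.541 -1.661
vertex 2.067 -0.754 -2.158
vertex 1.398 0.072 -2.558
endloop
endfacet

endsolid


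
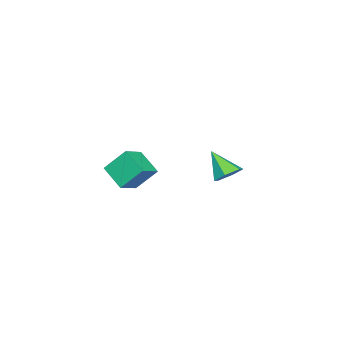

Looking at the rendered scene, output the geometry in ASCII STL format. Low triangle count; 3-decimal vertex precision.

solid 
facet normal 0.071 0.637 -0.767
outer loop
vertex -2.027 -1.275 -1.177
vertex -2.796 -1.533 -1.463
vertex -2.74 -0.875 -0.911
endloop
endfacet
facet normal 0.484 0.320 0.815
outer loop
vertex -2.027 -1.275 -1.177
vertex -2.74 -0.875 -0.911
vertex -2.924 -2.667 -0.097
endloop
endfacet
facet normal 0.071 0.637 -0.767
outer loop
vertex -2.74 -0.875 -0.911
vertex -2.796 -1.533 -1.463
vertex -3.51 -1.133 -1.197
endloop
endfacet
facet normal -0.435 0.409 0.802
outer loop
vertex -2.74 -0.875 -0.911
vertex -3.51 -1.133 -1.197
vertex -2.924 -2.667 -0.097
endloop
endfacet
facet normal 0.072 0.638 -0.767
outer loop
vertex -3.51 -1.133 -1.197
vertex -2.796 -1.533 -1.463
vertex -3.565 -1.79 -1.749
endloop
endfacet
facet normal -0.946 -0.159 0.283
outer loop
vertex -3.51 -1.133 -1.197
vertex -3.565 -1.79 -1.749
vertex -2.924 -2.667 -0.097
endloop
endfacet
facet normal 0.072 0.637 -0.767
outer loop
vertex -3.565 -1.79 -1.749
vertex -2.796 -1.533 -1.463
vertex -2.852 -2.19 -2.014
endloop
endfacet
facet normal -0.539 -0.813 -0.222
outer loop
vertex -3.565 -1.79 -1.749
vertex -2.852 -2.19 -2.014
vertex -2.924 -2.667 -0.097
endloop
endfacet
facet normal 0.072 0.637 -0.767
outer loop
vertex -2.852 -2.19 -2.014
vertex -2.796 -1.533 -1.463
vertex -2.083 -1.932 -1.728
endloop
endfacet
facet normal 0.380 -0.901 -0.210
outer loop
vertex -2.852 -2.19 -2.014
vertex -2.083 -1.932 -1.728
vertex -2.924 -2.667 -0.097
endloop
endfacet
facet normal 0.072 0.637 -0.767
outer loop
vertex -2.083 -1.932 -1.728
vertex -2.796 -1.533 -1.463
vertex -2.027 -1.275 -1.177
endloop
endfacet
facet normal 0.890 -0.335 0.308
outer loop
vertex -2.083 -1.932 -1.728
vertex -2.027 -1.275 -1.177
vertex -2.924 -2.667 -0.097
endloop
endfacet
facet normal -0.946 0.025 -0.324
outer loop
vertex 2.647 -3.047 1.473
vertex 2.991 -1.839 0.564
vertex 3.028 -4.049 0.284
endloop
endfacet
facet normal -0.222 -0.779 0.586
outer loop
vertex 4.229 -4.081 0.696
vertex 2.647 -3.047 1.473
vertex 3.028 -4.049 0.284
endloop
endfacet
facet normal -0.946 0.025 -0.324
outer loop
vertex 3.028 -4.049 0.284
vertex 2.991 -1.839 0.564
vertex 3.371 -2.841 -0.624
endloop
endfacet
facet normal 0.238 -0.626 -0.743
outer loop
vertex 3.371 -2.841 -0.624
vertex 4.229 -4.081 0.696
vertex 3.028 -4.049 0.284
endloop
endfacet
facet normal -0.238 0.626 0.742
outer loop
vertex 2.647 -3.047 1.473
vertex 4.192 -1.871 0.976
vertex 2.991 -1.839 0.564
endloop
endfacet
facet normal -0.221 -0.779 0.586
outer loop
vertex 3.849 -3.079 1.884
vertex 2.647 -3.047 1.473
vertex 4.229 -4.081 0.696
endloop
endfacet
facet normal -0.237 0.626 0.743
outer loop
vertex 3.849 -3.079 1.884
vertex 4.192 -1.871 0.976
vertex 2.647 -3.047 1.473
endloop
endfacet
facet normal 0.222 0.779 -0.586
outer loop
vertex 2.991 -1.839 0.564
vertex 4.192 -1.871 0.976
vertex 3.371 -2.841 -0.624
endloop
endfacet
facet normal 0.237 -0.626 -0.743
outer loop
vertex 4.573 -2.873 -0.213
vertex 4.229 -4.081 0.696
vertex 3.371 -2.841 -0.624
endloop
endfacet
facet normal 0.221 0.780 -0.586
outer loop
vertex 3.371 -2.841 -0.624
vertex 4.192 -1.871 0.976
vertex 4.573 -2.873 -0.213
endloop
endfacet
facet normal 0.946 -0.025 0.324
outer loop
vertex 4.573 -2.873 -0.213
vertex 3.849 -3.079 1.884
vertex 4.229 -4.081 0.696
endloop
endfacet
facet normal 0.946 -0.025 0.324
outer loop
vertex 4.192 -1.871 0.976
vertex 3.849 -3.079 1.884
vertex 4.573 -2.873 -0.213
endloop
endfacet

endsolid


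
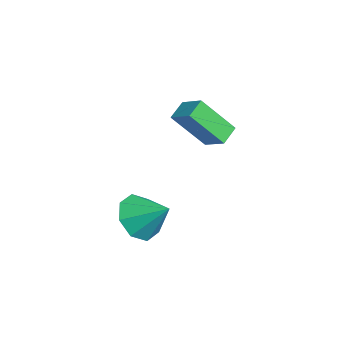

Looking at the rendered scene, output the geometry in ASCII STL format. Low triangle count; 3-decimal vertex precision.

solid 
facet normal -0.750 -0.468 -0.468
outer loop
vertex -0.51 -1.636 2.416
vertex -1.042 -1.14 2.773
vertex -0.367 -0.508 1.06
endloop
endfacet
facet normal 0.657 -0.612 -0.440
outer loop
vertex 0.382 -0.04 1.527
vertex -0.51 -1.636 2.416
vertex -0.367 -0.508 1.06
endloop
endfacet
facet normal -0.750 -0.468 -0.468
outer loop
vertex -0.367 -0.508 1.06
vertex -1.042 -1.14 2.773
vertex -0.899 -0.012 1.416
endloop
endfacet
facet normal 0.080 0.637 -0.767
outer loop
vertex -0.899 -0.012 1.416
vertex 0.382 -0.04 1.527
vertex -0.367 -0.508 1.06
endloop
endfacet
facet normal -0.080 -0.637 0.767
outer loop
vertex -0.51 -1.636 2.416
vertex -0.293 -0.672 3.24
vertex -1.042 -1.14 2.773
endloop
endfacet
facet normal 0.657 -0.612 -0.440
outer loop
vertex 0.239 -1.168 2.884
vertex -0.51 -1.636 2.416
vertex 0.382 -0.04 1.527
endloop
endfacet
facet normal -0.081 -0.637 0.767
outer loop
vertex 0.239 -1.168 2.884
vertex -0.293 -0.672 3.24
vertex -0.51 -1.636 2.416
endloop
endfacet
facet normal -0.657 0.612 0.440
outer loop
vertex -1.042 -1.14 2.773
vertex -0.293 -0.672 3.24
vertex -0.899 -0.012 1.416
endloop
endfacet
facet normal 0.080 0.638 -0.766
outer loop
vertex -0.15 0.456 1.884
vertex 0.382 -0.04 1.527
vertex -0.899 -0.012 1.416
endloop
endfacet
facet normal -0.657 0.612 0.440
outer loop
vertex -0.899 -0.012 1.416
vertex -0.293 -0.672 3.24
vertex -0.15 0.456 1.884
endloop
endfacet
facet normal 0.750 0.468 0.468
outer loop
vertex -0.15 0.456 1.884
vertex 0.239 -1.168 2.884
vertex 0.382 -0.04 1.527
endloop
endfacet
facet normal 0.750 0.468 0.468
outer loop
vertex -0.293 -0.672 3.24
vertex 0.239 -1.168 2.884
vertex -0.15 0.456 1.884
endloop
endfacet
facet normal -0.524 -0.622 -0.582
outer loop
vertex 1.354 -2.774 -2.217
vertex 0.709 -2.91 -1.491
vertex 0.79 -2.28 -2.238
endloop
endfacet
facet normal 0.622 0.695 -0.361
outer loop
vertex 1.354 -2.774 -2.217
vertex 0.79 -2.28 -2.238
vertex 1.431 -2.05 -0.689
endloop
endfacet
facet normal -0.523 -0.623 -0.582
outer loop
vertex 0.79 -2.28 -2.238
vertex 0.709 -2.91 -1.491
vertex 0.179 -2.155 -1.822
endloop
endfacet
facet normal 0.079 0.981 -0.178
outer loop
vertex 0.79 -2.28 -2.238
vertex 0.179 -2.155 -1.822
vertex 1.431 -2.05 -0.689
endloop
endfacet
facet normal -0.523 -0.622 -0.582
outer loop
vertex 0.179 -2.155 -1.822
vertex 0.709 -2.91 -1.491
vertex -0.122 -2.472 -1.213
endloop
endfacet
facet normal -0.342 0.892 0.295
outer loop
vertex 0.179 -2.155 -1.822
vertex -0.122 -2.472 -1.213
vertex 1.431 -2.05 -0.689
endloop
endfacet
facet normal -0.523 -0.623 -0.581
outer loop
vertex -0.122 -2.472 -1.213
vertex 0.709 -2.91 -1.491
vertex 0.064 -3.045 -0.766
endloop
endfacet
facet normal -0.395 0.482 0.782
outer loop
vertex -0.122 -2.472 -1.213
vertex 0.064 -3.045 -0.766
vertex 1.431 -2.05 -0.689
endloop
endfacet
facet normal -0.524 -0.622 -0.582
outer loop
vertex 0.064 -3.045 -0.766
vertex 0.709 -2.91 -1.491
vertex 0.628 -3.539 -0.745
endloop
endfacet
facet normal -0.048 -0.012 0.999
outer loop
vertex 0.064 -3.045 -0.766
vertex 0.628 -3.539 -0.745
vertex 1.431 -2.05 -0.689
endloop
endfacet
facet normal -0.522 -0.623 -0.582
outer loop
vertex 0.628 -3.539 -0.745
vertex 0.709 -2.91 -1.491
vertex 1.24 -3.664 -1.16
endloop
endfacet
facet normal 0.494 -0.297 0.817
outer loop
vertex 0.628 -3.539 -0.745
vertex 1.24 -3.664 -1.16
vertex 1.431 -2.05 -0.689
endloop
endfacet
facet normal -0.524 -0.624 -0.581
outer loop
vertex 1.24 -3.664 -1.16
vertex 0.709 -2.91 -1.491
vertex 1.54 -3.348 -1.77
endloop
endfacet
facet normal 0.916 -0.208 0.343
outer loop
vertex 1.24 -3.664 -1.16
vertex 1.54 -3.348 -1.77
vertex 1.431 -2.05 -0.689
endloop
endfacet
facet normal -0.523 -0.623 -0.582
outer loop
vertex 1.54 -3.348 -1.77
vertex 0.709 -2.91 -1.491
vertex 1.354 -2.774 -2.217
endloop
endfacet
facet normal 0.969 0.202 -0.144
outer loop
vertex 1.54 -3.348 -1.77
vertex 1.354 -2.774 -2.217
vertex 1.431 -2.05 -0.689
endloop
endfacet

endsolid


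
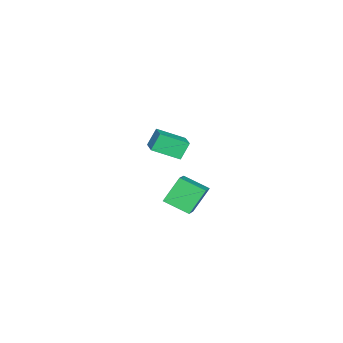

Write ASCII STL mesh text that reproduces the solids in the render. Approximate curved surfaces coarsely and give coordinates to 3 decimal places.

solid 
facet normal -0.441 0.282 0.852
outer loop
vertex -3.586 -2.085 -2.166
vertex -2.559 -1.499 -1.829
vertex -4.161 -0.628 -2.946
endloop
endfacet
facet normal -0.835 -0.476 -0.274
outer loop
vertex -3.641 -0.961 -3.951
vertex -3.586 -2.085 -2.166
vertex -4.161 -0.628 -2.946
endloop
endfacet
facet normal -0.441 0.282 0.852
outer loop
vertex -4.161 -0.628 -2.946
vertex -2.559 -1.499 -1.829
vertex -3.134 -0.042 -2.608
endloop
endfacet
facet normal -0.328 0.833 -0.446
outer loop
vertex -3.134 -0.042 -2.608
vertex -3.641 -0.961 -3.951
vertex -4.161 -0.628 -2.946
endloop
endfacet
facet normal 0.329 -0.833 0.446
outer loop
vertex -3.586 -2.085 -2.166
vertex -2.039 -1.832 -2.834
vertex -2.559 -1.499 -1.829
endloop
endfacet
facet normal -0.835 -0.476 -0.274
outer loop
vertex -3.066 -2.418 -3.172
vertex -3.586 -2.085 -2.166
vertex -3.641 -0.961 -3.951
endloop
endfacet
facet normal 0.329 -0.833 0.446
outer loop
vertex -3.066 -2.418 -3.172
vertex -2.039 -1.832 -2.834
vertex -3.586 -2.085 -2.166
endloop
endfacet
facet normal 0.835 0.476 0.274
outer loop
vertex -2.559 -1.499 -1.829
vertex -2.039 -1.832 -2.834
vertex -3.134 -0.042 -2.608
endloop
endfacet
facet normal -0.329 0.833 -0.446
outer loop
vertex -2.614 -0.375 -3.614
vertex -3.641 -0.961 -3.951
vertex -3.134 -0.042 -2.608
endloop
endfacet
facet normal 0.835 0.476 0.274
outer loop
vertex -3.134 -0.042 -2.608
vertex -2.039 -1.832 -2.834
vertex -2.614 -0.375 -3.614
endloop
endfacet
facet normal 0.441 -0.282 -0.852
outer loop
vertex -2.614 -0.375 -3.614
vertex -3.066 -2.418 -3.172
vertex -3.641 -0.961 -3.951
endloop
endfacet
facet normal 0.441 -0.282 -0.852
outer loop
vertex -2.039 -1.832 -2.834
vertex -3.066 -2.418 -3.172
vertex -2.614 -0.375 -3.614
endloop
endfacet
facet normal -0.509 0.352 0.786
outer loop
vertex 2.235 1.441 -1.359
vertex 3.524 1.661 -0.623
vertex 2.322 2.837 -1.928
endloop
endfacet
facet normal -0.859 -0.146 -0.490
outer loop
vertex 3.156 2.259 -3.217
vertex 2.235 1.441 -1.359
vertex 2.322 2.837 -1.928
endloop
endfacet
facet normal -0.508 0.353 0.786
outer loop
vertex 2.322 2.837 -1.928
vertex 3.524 1.661 -0.623
vertex 3.611 3.057 -1.193
endloop
endfacet
facet normal 0.057 0.924 -0.377
outer loop
vertex 3.611 3.057 -1.193
vertex 3.156 2.259 -3.217
vertex 2.322 2.837 -1.928
endloop
endfacet
facet normal -0.058 -0.924 0.377
outer loop
vertex 2.235 1.441 -1.359
vertex 4.358 1.083 -1.912
vertex 3.524 1.661 -0.623
endloop
endfacet
facet normal -0.859 -0.147 -0.490
outer loop
vertex 3.069 0.863 -2.647
vertex 2.235 1.441 -1.359
vertex 3.156 2.259 -3.217
endloop
endfacet
facet normal -0.058 -0.924 0.378
outer loop
vertex 3.069 0.863 -2.647
vertex 4.358 1.083 -1.912
vertex 2.235 1.441 -1.359
endloop
endfacet
facet normal 0.859 0.147 0.490
outer loop
vertex 3.524 1.661 -0.623
vertex 4.358 1.083 -1.912
vertex 3.611 3.057 -1.193
endloop
endfacet
facet normal 0.058 0.924 -0.377
outer loop
vertex 4.445 2.479 -2.481
vertex 3.156 2.259 -3.217
vertex 3.611 3.057 -1.193
endloop
endfacet
facet normal 0.859 0.146 0.491
outer loop
vertex 3.611 3.057 -1.193
vertex 4.358 1.083 -1.912
vertex 4.445 2.479 -2.481
endloop
endfacet
facet normal 0.509 -0.352 -0.786
outer loop
vertex 4.445 2.479 -2.481
vertex 3.069 0.863 -2.647
vertex 3.156 2.259 -3.217
endloop
endfacet
facet normal 0.508 -0.352 -0.786
outer loop
vertex 4.358 1.083 -1.912
vertex 3.069 0.863 -2.647
vertex 4.445 2.479 -2.481
endloop
endfacet

endsolid


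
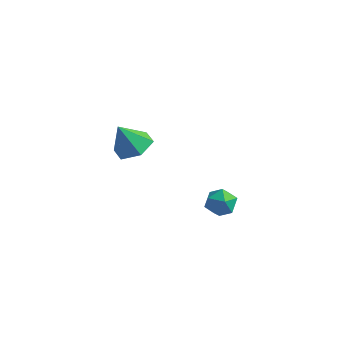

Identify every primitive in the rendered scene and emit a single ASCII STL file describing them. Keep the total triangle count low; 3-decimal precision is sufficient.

solid 
facet normal 0.325 0.310 -0.893
outer loop
vertex -0.516 2.883 2.012
vertex -1.242 2.578 1.642
vertex -1.215 3.396 1.936
endloop
endfacet
facet normal 0.276 0.498 0.822
outer loop
vertex -0.516 2.883 2.012
vertex -1.215 3.396 1.936
vertex -1.678 2.162 2.838
endloop
endfacet
facet normal 0.325 0.310 -0.893
outer loop
vertex -1.215 3.396 1.936
vertex -1.242 2.578 1.642
vertex -1.94 3.091 1.566
endloop
endfacet
facet normal -0.548 0.618 0.564
outer loop
vertex -1.215 3.396 1.936
vertex -1.94 3.091 1.566
vertex -1.678 2.162 2.838
endloop
endfacet
facet normal 0.326 0.311 -0.893
outer loop
vertex -1.94 3.091 1.566
vertex -1.242 2.578 1.642
vertex -1.968 2.273 1.271
endloop
endfacet
facet normal -0.983 -0.031 0.180
outer loop
vertex -1.94 3.091 1.566
vertex -1.968 2.273 1.271
vertex -1.678 2.162 2.838
endloop
endfacet
facet normal 0.326 0.311 -0.893
outer loop
vertex -1.968 2.273 1.271
vertex -1.242 2.578 1.642
vertex -1.269 1.76 1.347
endloop
endfacet
facet normal -0.595 -0.802 0.053
outer loop
vertex -1.968 2.273 1.271
vertex -1.269 1.76 1.347
vertex -1.678 2.162 2.838
endloop
endfacet
facet normal 0.326 0.311 -0.893
outer loop
vertex -1.269 1.76 1.347
vertex -1.242 2.578 1.642
vertex -0.543 2.065 1.718
endloop
endfacet
facet normal 0.228 -0.922 0.311
outer loop
vertex -1.269 1.76 1.347
vertex -0.543 2.065 1.718
vertex -1.678 2.162 2.838
endloop
endfacet
facet normal 0.325 0.310 -0.893
outer loop
vertex -0.543 2.065 1.718
vertex -1.242 2.578 1.642
vertex -0.516 2.883 2.012
endloop
endfacet
facet normal 0.664 -0.272 0.696
outer loop
vertex -0.543 2.065 1.718
vertex -0.516 2.883 2.012
vertex -1.678 2.162 2.838
endloop
endfacet
facet normal -0.607 -0.060 0.793
outer loop
vertex 3.138 1.205 1.731
vertex 3.432 0.615 1.911
vertex 3.68 1.207 2.146
endloop
endfacet
facet normal -0.478 0.621 0.622
outer loop
vertex 3.138 1.205 1.731
vertex 3.68 1.207 2.146
vertex 3.631 1.67 1.646
endloop
endfacet
facet normal -0.690 0.722 -0.053
outer loop
vertex 3.138 1.205 1.731
vertex 3.631 1.67 1.646
vertex 3.353 1.364 1.102
endloop
endfacet
facet normal -0.949 0.104 -0.298
outer loop
vertex 3.138 1.205 1.731
vertex 3.353 1.364 1.102
vertex 3.23 0.712 1.266
endloop
endfacet
facet normal -0.898 -0.379 0.224
outer loop
vertex 3.138 1.205 1.731
vertex 3.23 0.712 1.266
vertex 3.432 0.615 1.911
endloop
endfacet
facet normal 0.227 0.726 0.650
outer loop
vertex 3.631 1.67 1.646
vertex 3.68 1.207 2.146
vertex 4.23 1.368 1.774
endloop
endfacet
facet normal 0.019 -0.376 0.926
outer loop
vertex 3.68 1.207 2.146
vertex 3.432 0.615 1.911
vertex 4.107 0.716 1.938
endloop
endfacet
facet normal -0.451 -0.892 0.007
outer loop
vertex 3.432 0.615 1.911
vertex 3.23 0.712 1.266
vertex 3.829 0.41 1.394
endloop
endfacet
facet normal -0.535 -0.110 -0.838
outer loop
vertex 3.23 0.712 1.266
vertex 3.353 1.364 1.102
vertex 3.78 0.873 0.894
endloop
endfacet
facet normal -0.115 0.890 -0.441
outer loop
vertex 3.353 1.364 1.102
vertex 3.631 1.67 1.646
vertex 4.028 1.465 1.129
endloop
endfacet
facet normal 0.949 -0.104 0.298
outer loop
vertex 4.322 0.875 1.309
vertex 4.23 1.368 1.774
vertex 4.107 0.716 1.938
endloop
endfacet
facet normal 0.690 -0.722 0.053
outer loop
vertex 4.322 0.875 1.309
vertex 4.107 0.716 1.938
vertex 3.829 0.41 1.394
endloop
endfacet
facet normal 0.478 -0.621 -0.622
outer loop
vertex 4.322 0.875 1.309
vertex 3.829 0.41 1.394
vertex 3.78 0.873 0.894
endloop
endfacet
facet normal 0.607 0.060 -0.793
outer loop
vertex 4.322 0.875 1.309
vertex 3.78 0.873 0.894
vertex 4.028 1.465 1.129
endloop
endfacet
facet normal 0.898 0.379 -0.224
outer loop
vertex 4.322 0.875 1.309
vertex 4.028 1.465 1.129
vertex 4.23 1.368 1.774
endloop
endfacet
facet normal 0.535 0.110 0.838
outer loop
vertex 4.107 0.716 1.938
vertex 4.23 1.368 1.774
vertex 3.68 1.207 2.146
endloop
endfacet
facet normal 0.115 -0.890 0.441
outer loop
vertex 3.829 0.41 1.394
vertex 4.107 0.716 1.938
vertex 3.432 0.615 1.911
endloop
endfacet
facet normal -0.227 -0.726 -0.650
outer loop
vertex 3.78 0.873 0.894
vertex 3.829 0.41 1.394
vertex 3.23 0.712 1.266
endloop
endfacet
facet normal -0.019 0.376 -0.926
outer loop
vertex 4.028 1.465 1.129
vertex 3.78 0.873 0.894
vertex 3.353 1.364 1.102
endloop
endfacet
facet normal 0.451 0.892 -0.007
outer loop
vertex 4.23 1.368 1.774
vertex 4.028 1.465 1.129
vertex 3.631 1.67 1.646
endloop
endfacet

endsolid


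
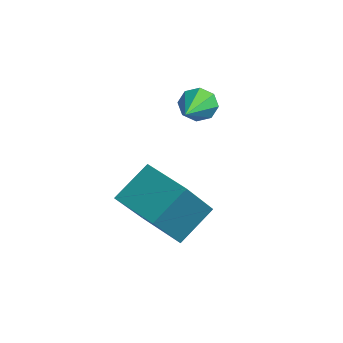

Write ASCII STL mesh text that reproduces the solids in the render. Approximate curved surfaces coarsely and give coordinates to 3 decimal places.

solid 
facet normal -0.986 0.139 0.096
outer loop
vertex -1.381 -4.356 -0.565
vertex -1.133 -3.181 0.283
vertex -1.374 -3.14 -2.252
endloop
endfacet
facet normal -0.169 -0.799 -0.577
outer loop
vertex 0.173 -3.359 -2.403
vertex -1.381 -4.356 -0.565
vertex -1.374 -3.14 -2.252
endloop
endfacet
facet normal -0.986 0.139 0.096
outer loop
vertex -1.374 -3.14 -2.252
vertex -1.133 -3.181 0.283
vertex -1.126 -1.965 -1.405
endloop
endfacet
facet normal 0.003 0.584 -0.812
outer loop
vertex -1.126 -1.965 -1.405
vertex 0.173 -3.359 -2.403
vertex -1.374 -3.14 -2.252
endloop
endfacet
facet normal -0.004 -0.585 0.811
outer loop
vertex -1.381 -4.356 -0.565
vertex 0.414 -3.4 0.132
vertex -1.133 -3.181 0.283
endloop
endfacet
facet normal -0.169 -0.799 -0.577
outer loop
vertex 0.166 -4.575 -0.715
vertex -1.381 -4.356 -0.565
vertex 0.173 -3.359 -2.403
endloop
endfacet
facet normal -0.004 -0.584 0.812
outer loop
vertex 0.166 -4.575 -0.715
vertex 0.414 -3.4 0.132
vertex -1.381 -4.356 -0.565
endloop
endfacet
facet normal 0.169 0.799 0.577
outer loop
vertex -1.133 -3.181 0.283
vertex 0.414 -3.4 0.132
vertex -1.126 -1.965 -1.405
endloop
endfacet
facet normal 0.004 0.585 -0.811
outer loop
vertex 0.421 -2.184 -1.555
vertex 0.173 -3.359 -2.403
vertex -1.126 -1.965 -1.405
endloop
endfacet
facet normal 0.169 0.799 0.577
outer loop
vertex -1.126 -1.965 -1.405
vertex 0.414 -3.4 0.132
vertex 0.421 -2.184 -1.555
endloop
endfacet
facet normal 0.986 -0.139 -0.096
outer loop
vertex 0.421 -2.184 -1.555
vertex 0.166 -4.575 -0.715
vertex 0.173 -3.359 -2.403
endloop
endfacet
facet normal 0.986 -0.139 -0.096
outer loop
vertex 0.414 -3.4 0.132
vertex 0.166 -4.575 -0.715
vertex 0.421 -2.184 -1.555
endloop
endfacet
facet normal -0.401 0.801 -0.445
outer loop
vertex -0.92 -0.402 1.749
vertex -1.215 -0.761 1.369
vertex -1.334 -0.522 1.906
endloop
endfacet
facet normal 0.254 0.318 0.913
outer loop
vertex -0.92 -0.402 1.749
vertex -1.334 -0.522 1.906
vertex -0.365 -2.459 2.311
endloop
endfacet
facet normal -0.401 0.801 -0.445
outer loop
vertex -1.334 -0.522 1.906
vertex -1.215 -0.761 1.369
vertex -1.679 -0.782 1.749
endloop
endfacet
facet normal -0.406 -0.012 0.914
outer loop
vertex -1.334 -0.522 1.906
vertex -1.679 -0.782 1.749
vertex -0.365 -2.459 2.311
endloop
endfacet
facet normal -0.401 0.801 -0.445
outer loop
vertex -1.679 -0.782 1.749
vertex -1.215 -0.761 1.369
vertex -1.751 -1.029 1.369
endloop
endfacet
facet normal -0.772 -0.456 0.443
outer loop
vertex -1.679 -0.782 1.749
vertex -1.751 -1.029 1.369
vertex -0.365 -2.459 2.311
endloop
endfacet
facet normal -0.401 0.801 -0.444
outer loop
vertex -1.751 -1.029 1.369
vertex -1.215 -0.761 1.369
vertex -1.51 -1.119 0.989
endloop
endfacet
facet normal -0.625 -0.750 -0.219
outer loop
vertex -1.751 -1.029 1.369
vertex -1.51 -1.119 0.989
vertex -0.365 -2.459 2.311
endloop
endfacet
facet normal -0.401 0.801 -0.444
outer loop
vertex -1.51 -1.119 0.989
vertex -1.215 -0.761 1.369
vertex -1.095 -0.999 0.831
endloop
endfacet
facet normal -0.053 -0.724 -0.688
outer loop
vertex -1.51 -1.119 0.989
vertex -1.095 -0.999 0.831
vertex -0.365 -2.459 2.311
endloop
endfacet
facet normal -0.400 0.802 -0.444
outer loop
vertex -1.095 -0.999 0.831
vertex -1.215 -0.761 1.369
vertex -0.751 -0.74 0.989
endloop
endfacet
facet normal 0.611 -0.392 -0.688
outer loop
vertex -1.095 -0.999 0.831
vertex -0.751 -0.74 0.989
vertex -0.365 -2.459 2.311
endloop
endfacet
facet normal -0.401 0.801 -0.445
outer loop
vertex -0.751 -0.74 0.989
vertex -1.215 -0.761 1.369
vertex -0.678 -0.492 1.369
endloop
endfacet
facet normal 0.974 0.050 -0.220
outer loop
vertex -0.751 -0.74 0.989
vertex -0.678 -0.492 1.369
vertex -0.365 -2.459 2.311
endloop
endfacet
facet normal -0.401 0.801 -0.445
outer loop
vertex -0.678 -0.492 1.369
vertex -1.215 -0.761 1.369
vertex -0.92 -0.402 1.749
endloop
endfacet
facet normal 0.827 0.345 0.445
outer loop
vertex -0.678 -0.492 1.369
vertex -0.92 -0.402 1.749
vertex -0.365 -2.459 2.311
endloop
endfacet

endsolid


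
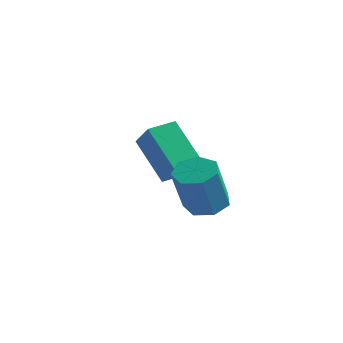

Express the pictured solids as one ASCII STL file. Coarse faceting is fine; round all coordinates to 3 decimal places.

solid 
facet normal -0.652 0.072 0.755
outer loop
vertex -4.204 0.911 4.521
vertex -3.864 1.983 4.712
vertex -5.243 1.409 3.577
endloop
endfacet
facet normal -0.298 -0.940 -0.168
outer loop
vertex -3.856 1.257 1.968
vertex -4.204 0.911 4.521
vertex -5.243 1.409 3.577
endloop
endfacet
facet normal -0.651 0.071 0.755
outer loop
vertex -5.243 1.409 3.577
vertex -3.864 1.983 4.712
vertex -4.904 2.481 3.768
endloop
endfacet
facet normal -0.698 0.334 -0.633
outer loop
vertex -4.904 2.481 3.768
vertex -3.856 1.257 1.968
vertex -5.243 1.409 3.577
endloop
endfacet
facet normal 0.698 -0.334 0.633
outer loop
vertex -4.204 0.911 4.521
vertex -2.477 1.831 3.103
vertex -3.864 1.983 4.712
endloop
endfacet
facet normal -0.298 -0.940 -0.168
outer loop
vertex -2.816 0.759 2.912
vertex -4.204 0.911 4.521
vertex -3.856 1.257 1.968
endloop
endfacet
facet normal 0.698 -0.334 0.634
outer loop
vertex -2.816 0.759 2.912
vertex -2.477 1.831 3.103
vertex -4.204 0.911 4.521
endloop
endfacet
facet normal 0.298 0.940 0.168
outer loop
vertex -3.864 1.983 4.712
vertex -2.477 1.831 3.103
vertex -4.904 2.481 3.768
endloop
endfacet
facet normal -0.698 0.334 -0.634
outer loop
vertex -3.516 2.329 2.159
vertex -3.856 1.257 1.968
vertex -4.904 2.481 3.768
endloop
endfacet
facet normal 0.298 0.940 0.168
outer loop
vertex -4.904 2.481 3.768
vertex -2.477 1.831 3.103
vertex -3.516 2.329 2.159
endloop
endfacet
facet normal 0.651 -0.072 -0.755
outer loop
vertex -3.516 2.329 2.159
vertex -2.816 0.759 2.912
vertex -3.856 1.257 1.968
endloop
endfacet
facet normal 0.652 -0.072 -0.755
outer loop
vertex -2.477 1.831 3.103
vertex -2.816 0.759 2.912
vertex -3.516 2.329 2.159
endloop
endfacet
facet normal -0.114 0.450 -0.886
outer loop
vertex 0.255 -0.021 2.255
vertex -0.533 -0.244 2.243
vertex -0.2 0.44 2.548
endloop
endfacet
facet normal 0.760 0.614 0.214
outer loop
vertex 0.255 -0.021 2.255
vertex -0.2 0.44 2.548
vertex 0.482 -0.912 4.008
endloop
endfacet
facet normal 0.760 0.614 0.214
outer loop
vertex 0.482 -0.912 4.008
vertex -0.2 0.44 2.548
vertex 0.027 -0.451 4.302
endloop
endfacet
facet normal 0.116 -0.451 0.885
outer loop
vertex 0.482 -0.912 4.008
vertex 0.027 -0.451 4.302
vertex -0.307 -1.136 3.997
endloop
endfacet
facet normal -0.115 0.451 -0.885
outer loop
vertex -0.2 0.44 2.548
vertex -0.533 -0.244 2.243
vertex -0.907 0.386 2.612
endloop
endfacet
facet normal -0.027 0.890 0.455
outer loop
vertex -0.2 0.44 2.548
vertex -0.907 0.386 2.612
vertex 0.027 -0.451 4.302
endloop
endfacet
facet normal -0.029 0.889 0.456
outer loop
vertex 0.027 -0.451 4.302
vertex -0.907 0.386 2.612
vertex -0.68 -0.506 4.365
endloop
endfacet
facet normal 0.114 -0.450 0.886
outer loop
vertex 0.027 -0.451 4.302
vertex -0.68 -0.506 4.365
vertex -0.307 -1.136 3.997
endloop
endfacet
facet normal -0.115 0.450 -0.885
outer loop
vertex -0.907 0.386 2.612
vertex -0.533 -0.244 2.243
vertex -1.332 -0.143 2.398
endloop
endfacet
facet normal -0.794 0.494 0.354
outer loop
vertex -0.907 0.386 2.612
vertex -1.332 -0.143 2.398
vertex -0.68 -0.506 4.365
endloop
endfacet
facet normal -0.793 0.495 0.354
outer loop
vertex -0.68 -0.506 4.365
vertex -1.332 -0.143 2.398
vertex -1.105 -1.035 4.152
endloop
endfacet
facet normal 0.115 -0.449 0.886
outer loop
vertex -0.68 -0.506 4.365
vertex -1.105 -1.035 4.152
vertex -0.307 -1.136 3.997
endloop
endfacet
facet normal -0.115 0.450 -0.886
outer loop
vertex -1.332 -0.143 2.398
vertex -0.533 -0.244 2.243
vertex -1.156 -0.748 2.068
endloop
endfacet
facet normal -0.962 -0.272 -0.014
outer loop
vertex -1.332 -0.143 2.398
vertex -1.156 -0.748 2.068
vertex -1.105 -1.035 4.152
endloop
endfacet
facet normal -0.962 -0.272 -0.014
outer loop
vertex -1.105 -1.035 4.152
vertex -1.156 -0.748 2.068
vertex -0.929 -1.64 3.821
endloop
endfacet
facet normal 0.115 -0.451 0.885
outer loop
vertex -1.105 -1.035 4.152
vertex -0.929 -1.64 3.821
vertex -0.307 -1.136 3.997
endloop
endfacet
facet normal -0.115 0.449 -0.886
outer loop
vertex -1.156 -0.748 2.068
vertex -0.533 -0.244 2.243
vertex -0.511 -0.974 1.87
endloop
endfacet
facet normal -0.407 -0.834 -0.372
outer loop
vertex -1.156 -0.748 2.068
vertex -0.511 -0.974 1.87
vertex -0.929 -1.64 3.821
endloop
endfacet
facet normal -0.405 -0.835 -0.372
outer loop
vertex -0.929 -1.64 3.821
vertex -0.511 -0.974 1.87
vertex -0.284 -1.865 3.623
endloop
endfacet
facet normal 0.115 -0.451 0.885
outer loop
vertex -0.929 -1.64 3.821
vertex -0.284 -1.865 3.623
vertex -0.307 -1.136 3.997
endloop
endfacet
facet normal -0.115 0.449 -0.886
outer loop
vertex -0.511 -0.974 1.87
vertex -0.533 -0.244 2.243
vertex 0.117 -0.65 1.953
endloop
endfacet
facet normal 0.456 -0.768 -0.450
outer loop
vertex -0.511 -0.974 1.87
vertex 0.117 -0.65 1.953
vertex -0.284 -1.865 3.623
endloop
endfacet
facet normal 0.455 -0.769 -0.450
outer loop
vertex -0.284 -1.865 3.623
vertex 0.117 -0.65 1.953
vertex 0.344 -1.542 3.706
endloop
endfacet
facet normal 0.115 -0.451 0.885
outer loop
vertex -0.284 -1.865 3.623
vertex 0.344 -1.542 3.706
vertex -0.307 -1.136 3.997
endloop
endfacet
facet normal -0.114 0.450 -0.886
outer loop
vertex 0.117 -0.65 1.953
vertex -0.533 -0.244 2.243
vertex 0.255 -0.021 2.255
endloop
endfacet
facet normal 0.974 -0.123 -0.189
outer loop
vertex 0.117 -0.65 1.953
vertex 0.255 -0.021 2.255
vertex 0.344 -1.542 3.706
endloop
endfacet
facet normal 0.974 -0.123 -0.189
outer loop
vertex 0.344 -1.542 3.706
vertex 0.255 -0.021 2.255
vertex 0.482 -0.912 4.008
endloop
endfacet
facet normal 0.115 -0.450 0.886
outer loop
vertex 0.344 -1.542 3.706
vertex 0.482 -0.912 4.008
vertex -0.307 -1.136 3.997
endloop
endfacet

endsolid
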